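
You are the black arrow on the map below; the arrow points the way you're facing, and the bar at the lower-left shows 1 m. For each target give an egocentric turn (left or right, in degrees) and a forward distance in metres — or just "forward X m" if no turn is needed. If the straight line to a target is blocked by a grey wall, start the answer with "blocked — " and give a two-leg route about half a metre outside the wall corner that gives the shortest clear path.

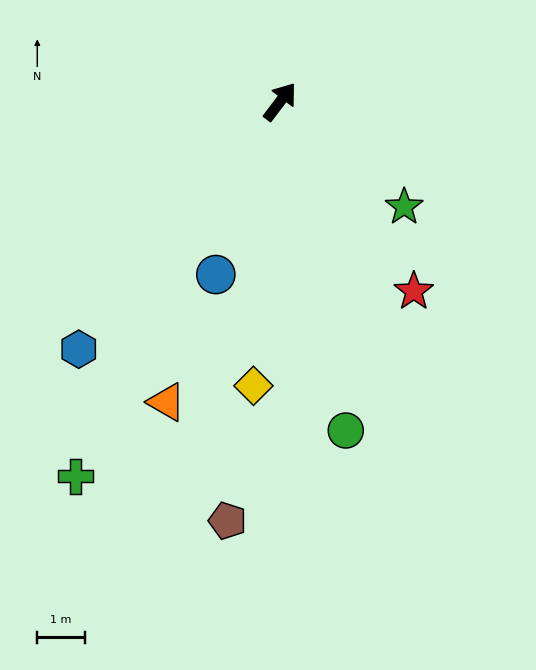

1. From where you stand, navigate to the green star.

turn right 93°, forward 3.4 m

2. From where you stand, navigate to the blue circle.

turn right 163°, forward 3.9 m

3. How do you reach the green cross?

turn right 171°, forward 9.0 m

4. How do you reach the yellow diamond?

turn right 148°, forward 6.0 m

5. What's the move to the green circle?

turn right 132°, forward 7.1 m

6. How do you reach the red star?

turn right 108°, forward 4.9 m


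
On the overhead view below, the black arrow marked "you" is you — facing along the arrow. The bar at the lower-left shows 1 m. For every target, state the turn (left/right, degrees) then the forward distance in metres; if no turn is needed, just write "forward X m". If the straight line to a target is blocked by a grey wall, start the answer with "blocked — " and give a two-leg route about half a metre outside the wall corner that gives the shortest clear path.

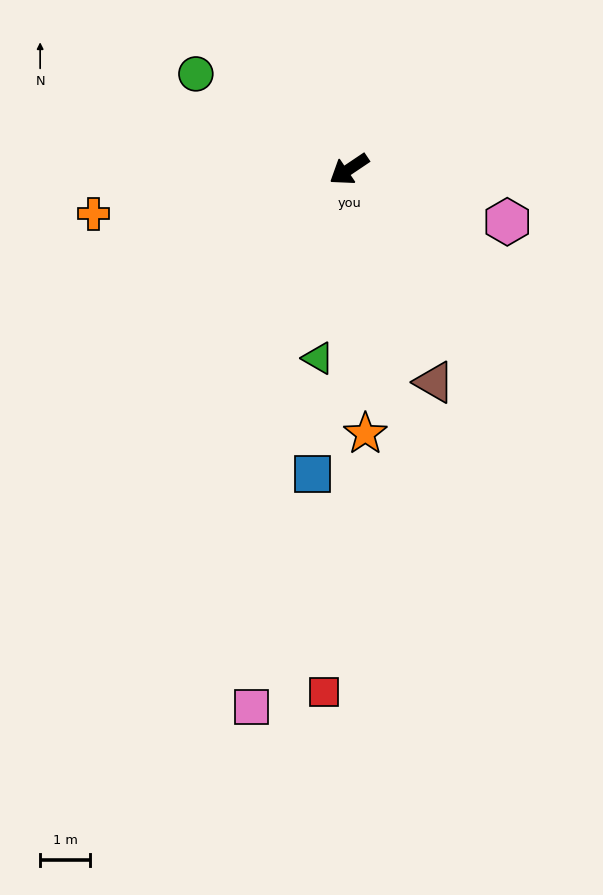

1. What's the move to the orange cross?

turn right 24°, forward 5.2 m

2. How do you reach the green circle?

turn right 66°, forward 3.6 m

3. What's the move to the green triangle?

turn left 47°, forward 3.9 m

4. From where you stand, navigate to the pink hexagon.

turn left 128°, forward 3.4 m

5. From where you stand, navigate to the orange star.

turn left 60°, forward 5.3 m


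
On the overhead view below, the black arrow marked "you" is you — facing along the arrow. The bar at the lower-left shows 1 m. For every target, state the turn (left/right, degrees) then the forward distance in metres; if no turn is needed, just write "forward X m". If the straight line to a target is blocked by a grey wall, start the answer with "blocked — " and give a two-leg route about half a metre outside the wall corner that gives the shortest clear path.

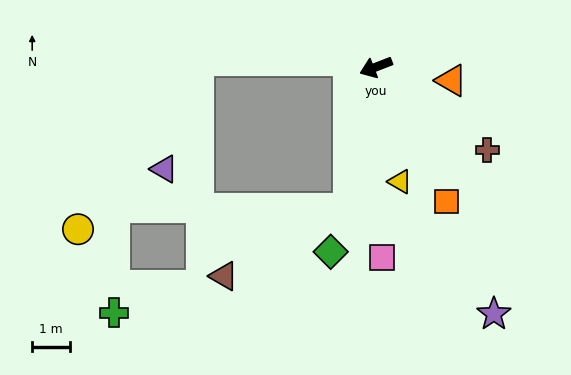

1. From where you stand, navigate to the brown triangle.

blocked — turn left 58°, forward 3.9 m, then turn right 51°, forward 3.8 m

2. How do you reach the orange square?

turn left 96°, forward 4.1 m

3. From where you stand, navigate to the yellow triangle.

turn left 81°, forward 3.1 m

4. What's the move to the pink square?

turn left 71°, forward 5.1 m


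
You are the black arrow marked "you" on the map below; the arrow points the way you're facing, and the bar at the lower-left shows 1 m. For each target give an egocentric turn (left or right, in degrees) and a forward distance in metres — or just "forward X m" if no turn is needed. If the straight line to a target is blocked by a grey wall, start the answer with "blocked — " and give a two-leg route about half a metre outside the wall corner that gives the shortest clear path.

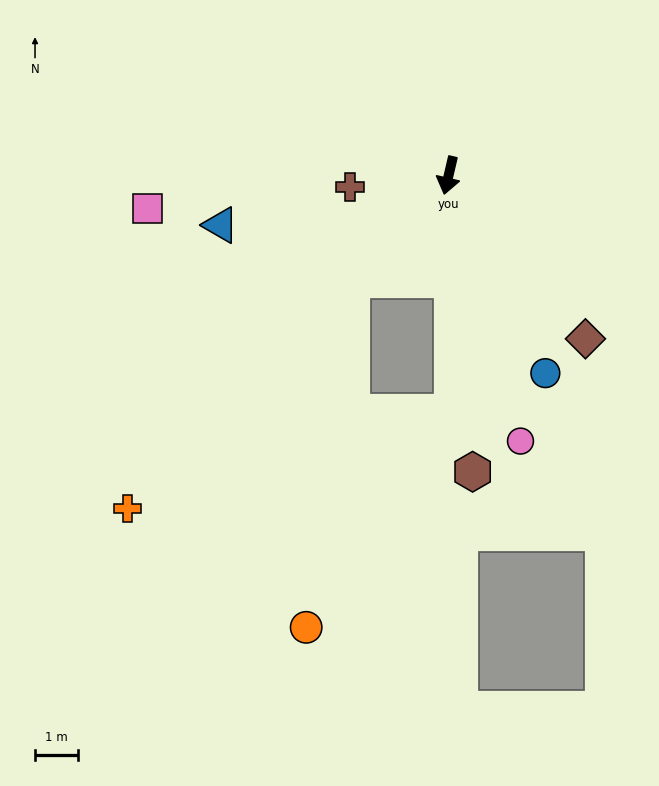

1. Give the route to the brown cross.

turn right 70°, forward 2.3 m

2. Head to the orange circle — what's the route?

blocked — turn right 30°, forward 3.3 m, then turn left 36°, forward 8.2 m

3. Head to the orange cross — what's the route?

turn right 31°, forward 10.8 m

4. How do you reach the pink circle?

turn left 28°, forward 6.4 m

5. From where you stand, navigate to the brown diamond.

turn left 53°, forward 5.0 m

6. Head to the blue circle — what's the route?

turn left 39°, forward 5.2 m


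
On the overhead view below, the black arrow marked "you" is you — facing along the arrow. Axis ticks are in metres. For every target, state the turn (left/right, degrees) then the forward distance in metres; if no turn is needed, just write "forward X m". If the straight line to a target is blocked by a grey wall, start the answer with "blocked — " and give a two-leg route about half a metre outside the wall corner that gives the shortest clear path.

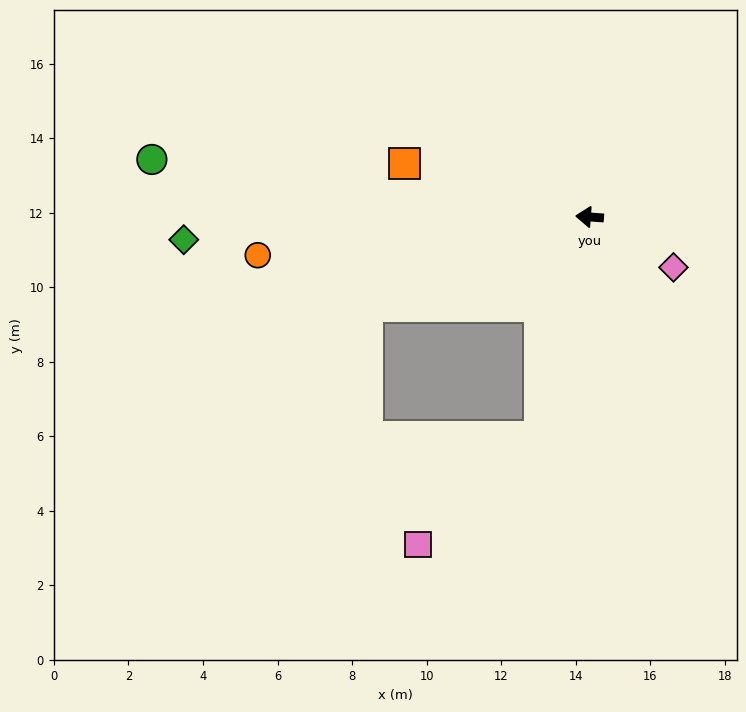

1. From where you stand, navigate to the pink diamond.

turn left 153°, forward 2.6 m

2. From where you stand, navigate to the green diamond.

turn left 7°, forward 10.9 m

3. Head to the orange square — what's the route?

turn right 12°, forward 5.2 m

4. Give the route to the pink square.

blocked — turn left 81°, forward 6.0 m, then turn right 35°, forward 4.4 m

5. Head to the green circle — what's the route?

turn right 3°, forward 11.8 m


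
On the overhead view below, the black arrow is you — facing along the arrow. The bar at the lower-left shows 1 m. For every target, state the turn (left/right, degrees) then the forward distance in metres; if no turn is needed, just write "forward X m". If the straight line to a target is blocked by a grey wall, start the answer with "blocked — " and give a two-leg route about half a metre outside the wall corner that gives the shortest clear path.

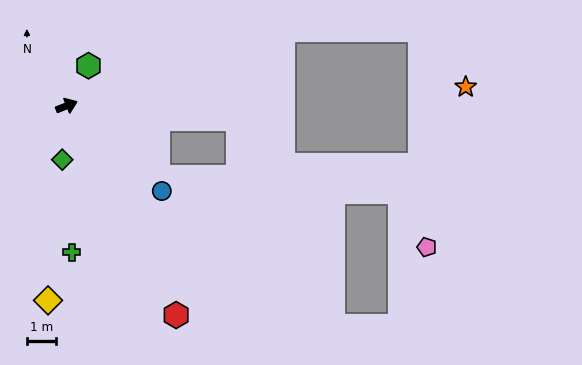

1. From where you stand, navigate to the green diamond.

turn right 116°, forward 1.9 m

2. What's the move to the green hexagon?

turn left 40°, forward 1.6 m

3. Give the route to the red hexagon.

turn right 84°, forward 8.2 m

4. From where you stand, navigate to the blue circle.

turn right 64°, forward 4.4 m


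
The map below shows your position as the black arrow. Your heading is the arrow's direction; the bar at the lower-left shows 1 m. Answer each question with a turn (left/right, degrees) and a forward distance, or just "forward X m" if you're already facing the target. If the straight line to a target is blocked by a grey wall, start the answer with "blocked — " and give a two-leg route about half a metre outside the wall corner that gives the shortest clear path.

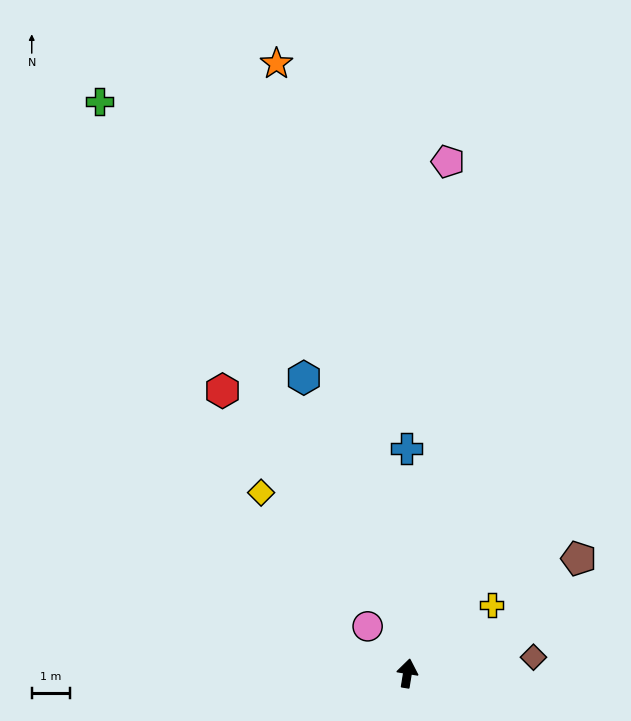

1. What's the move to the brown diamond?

turn right 73°, forward 3.3 m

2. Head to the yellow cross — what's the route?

turn right 42°, forward 2.8 m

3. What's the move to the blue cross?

turn left 9°, forward 5.9 m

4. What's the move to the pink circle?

turn left 50°, forward 1.6 m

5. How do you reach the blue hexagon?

turn left 29°, forward 8.2 m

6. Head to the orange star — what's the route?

turn left 21°, forward 16.4 m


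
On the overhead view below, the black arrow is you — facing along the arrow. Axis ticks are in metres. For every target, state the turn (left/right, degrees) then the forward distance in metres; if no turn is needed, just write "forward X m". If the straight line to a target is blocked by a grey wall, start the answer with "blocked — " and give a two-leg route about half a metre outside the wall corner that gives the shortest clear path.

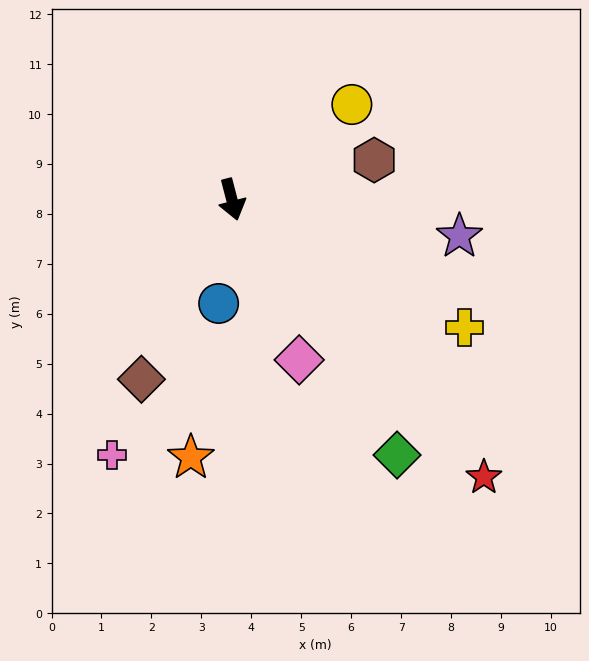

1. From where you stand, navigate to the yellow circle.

turn left 114°, forward 3.1 m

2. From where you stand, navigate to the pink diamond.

turn left 8°, forward 3.5 m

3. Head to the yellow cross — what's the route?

turn left 47°, forward 5.3 m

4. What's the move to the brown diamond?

turn right 41°, forward 4.0 m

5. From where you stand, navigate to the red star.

turn left 28°, forward 7.5 m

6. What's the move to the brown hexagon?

turn left 91°, forward 3.0 m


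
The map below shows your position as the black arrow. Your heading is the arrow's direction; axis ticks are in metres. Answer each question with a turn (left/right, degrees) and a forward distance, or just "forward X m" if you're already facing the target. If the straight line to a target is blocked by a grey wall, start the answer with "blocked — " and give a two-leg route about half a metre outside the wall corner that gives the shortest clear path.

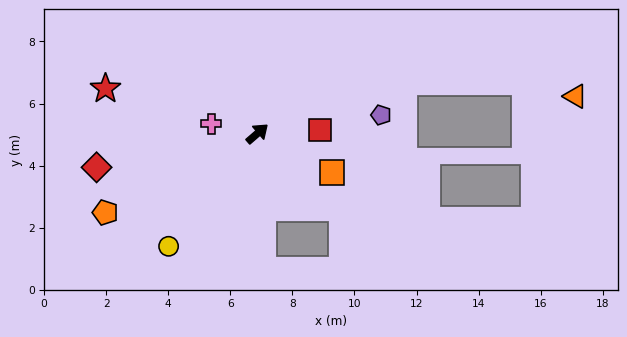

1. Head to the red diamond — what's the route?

turn left 151°, forward 5.3 m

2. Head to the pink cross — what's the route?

turn left 127°, forward 1.5 m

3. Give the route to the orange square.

turn right 68°, forward 2.7 m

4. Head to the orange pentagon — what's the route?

turn left 167°, forward 5.5 m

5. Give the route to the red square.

turn right 38°, forward 2.0 m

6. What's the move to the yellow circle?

turn right 169°, forward 4.6 m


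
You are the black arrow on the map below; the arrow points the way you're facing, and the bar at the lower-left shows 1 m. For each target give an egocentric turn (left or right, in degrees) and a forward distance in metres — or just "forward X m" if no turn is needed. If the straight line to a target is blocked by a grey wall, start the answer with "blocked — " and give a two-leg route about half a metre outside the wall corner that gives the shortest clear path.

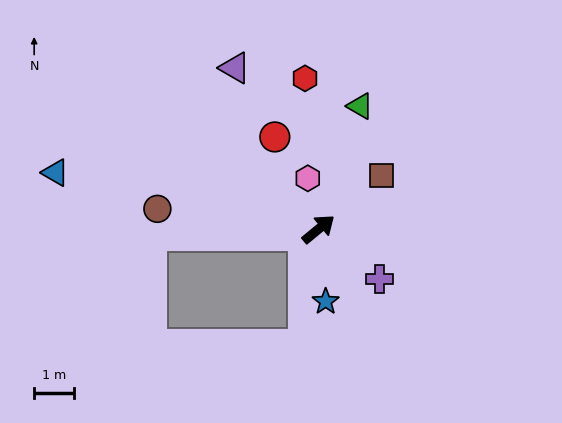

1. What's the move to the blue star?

turn right 124°, forward 1.8 m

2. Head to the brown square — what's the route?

forward 2.1 m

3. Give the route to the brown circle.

turn left 133°, forward 4.0 m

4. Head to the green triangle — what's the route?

turn left 32°, forward 3.2 m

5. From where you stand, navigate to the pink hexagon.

turn left 62°, forward 1.3 m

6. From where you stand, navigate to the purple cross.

turn right 79°, forward 2.0 m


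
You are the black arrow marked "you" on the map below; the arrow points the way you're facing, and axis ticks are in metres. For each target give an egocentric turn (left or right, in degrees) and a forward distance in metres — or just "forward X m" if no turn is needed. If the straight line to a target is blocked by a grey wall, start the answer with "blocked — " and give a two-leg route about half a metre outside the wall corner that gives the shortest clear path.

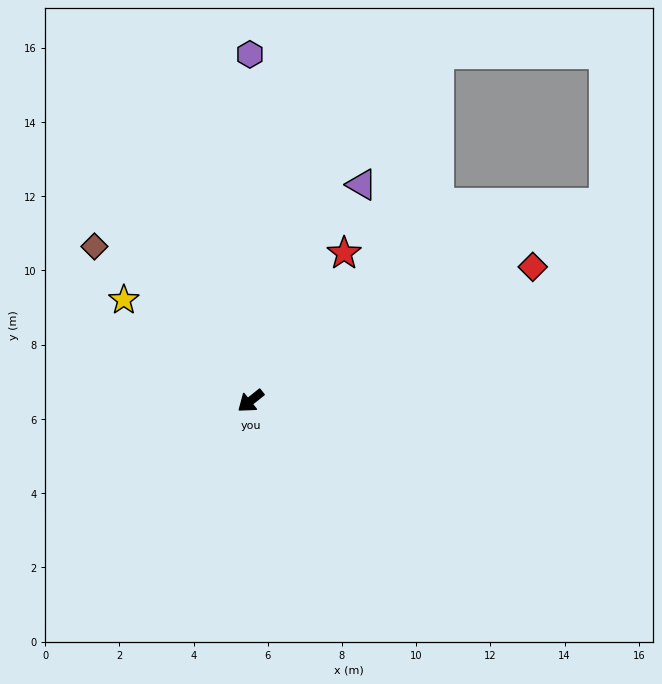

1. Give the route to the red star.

turn right 161°, forward 4.7 m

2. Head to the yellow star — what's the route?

turn right 77°, forward 4.4 m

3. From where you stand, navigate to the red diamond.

turn left 167°, forward 8.4 m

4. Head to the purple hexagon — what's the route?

turn right 129°, forward 9.3 m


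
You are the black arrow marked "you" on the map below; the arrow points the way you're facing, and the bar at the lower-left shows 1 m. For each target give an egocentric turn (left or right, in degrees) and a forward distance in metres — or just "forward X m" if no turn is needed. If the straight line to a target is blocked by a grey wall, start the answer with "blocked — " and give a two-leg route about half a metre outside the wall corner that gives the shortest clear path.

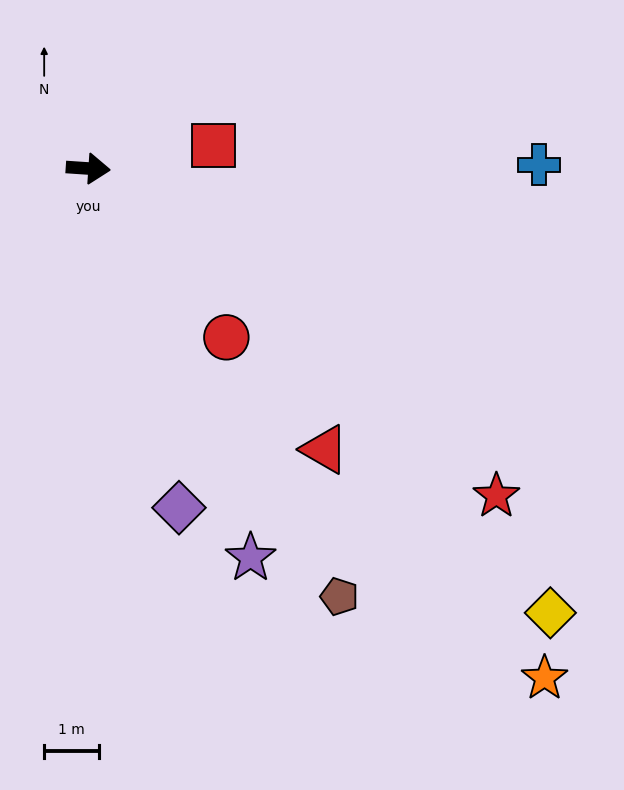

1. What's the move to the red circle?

turn right 47°, forward 4.0 m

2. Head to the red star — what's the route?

turn right 35°, forward 9.5 m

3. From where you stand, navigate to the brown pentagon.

turn right 56°, forward 9.0 m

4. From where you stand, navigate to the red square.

turn left 14°, forward 2.3 m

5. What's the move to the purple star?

turn right 64°, forward 7.7 m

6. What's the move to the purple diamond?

turn right 71°, forward 6.4 m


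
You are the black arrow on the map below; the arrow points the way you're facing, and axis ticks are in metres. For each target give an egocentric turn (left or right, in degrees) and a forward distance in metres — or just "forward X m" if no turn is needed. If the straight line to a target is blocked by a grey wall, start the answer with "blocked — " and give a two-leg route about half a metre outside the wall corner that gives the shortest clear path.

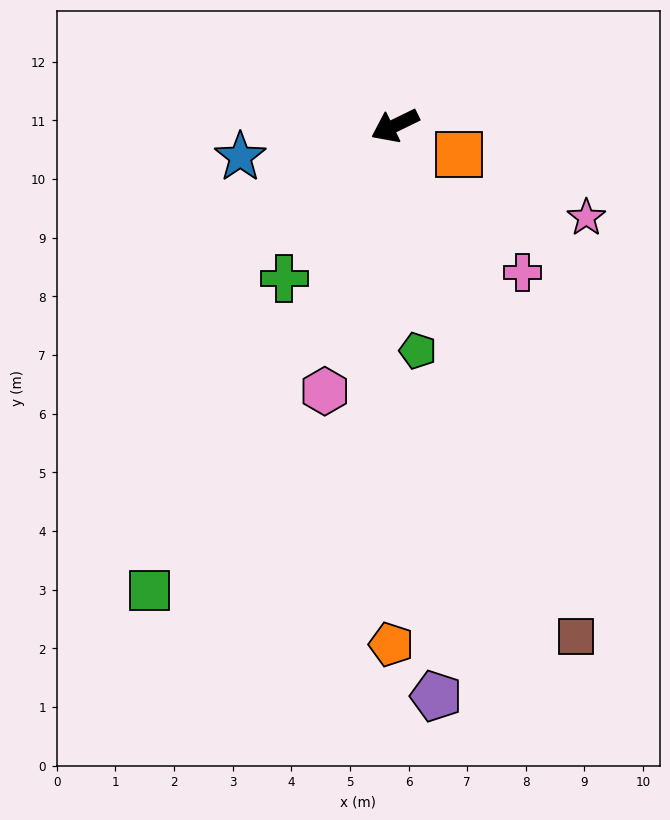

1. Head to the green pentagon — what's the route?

turn left 70°, forward 3.9 m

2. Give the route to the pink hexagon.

turn left 49°, forward 4.7 m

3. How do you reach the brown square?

turn left 83°, forward 9.2 m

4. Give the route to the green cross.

turn left 28°, forward 3.2 m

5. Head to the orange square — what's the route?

turn left 130°, forward 1.2 m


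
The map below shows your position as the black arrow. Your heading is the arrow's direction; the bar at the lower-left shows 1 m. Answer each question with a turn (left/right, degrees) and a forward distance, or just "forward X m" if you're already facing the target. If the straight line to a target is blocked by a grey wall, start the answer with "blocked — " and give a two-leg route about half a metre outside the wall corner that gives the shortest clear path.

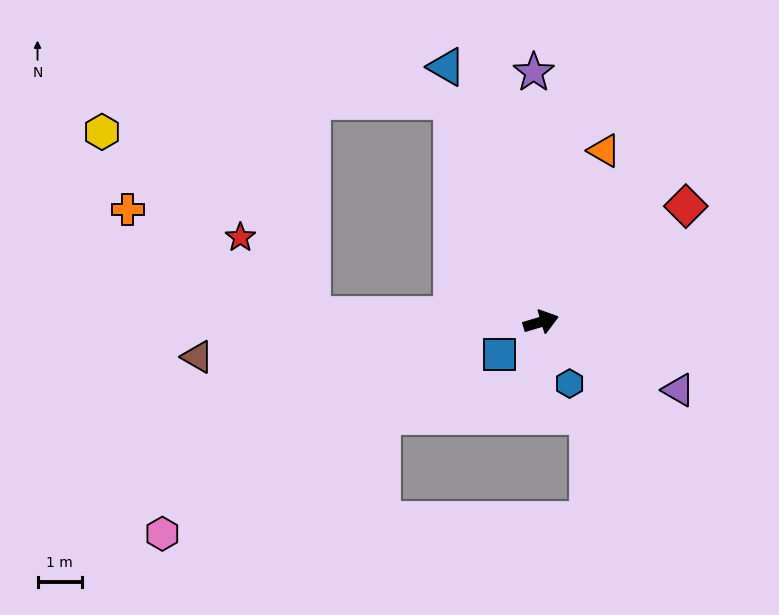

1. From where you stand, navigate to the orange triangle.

turn left 53°, forward 4.1 m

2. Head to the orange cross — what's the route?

blocked — turn left 162°, forward 5.2 m, then turn right 28°, forward 4.8 m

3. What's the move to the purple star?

turn left 75°, forward 5.7 m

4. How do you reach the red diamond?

turn left 22°, forward 4.2 m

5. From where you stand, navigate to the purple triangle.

turn right 43°, forward 3.5 m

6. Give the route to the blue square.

turn right 158°, forward 1.2 m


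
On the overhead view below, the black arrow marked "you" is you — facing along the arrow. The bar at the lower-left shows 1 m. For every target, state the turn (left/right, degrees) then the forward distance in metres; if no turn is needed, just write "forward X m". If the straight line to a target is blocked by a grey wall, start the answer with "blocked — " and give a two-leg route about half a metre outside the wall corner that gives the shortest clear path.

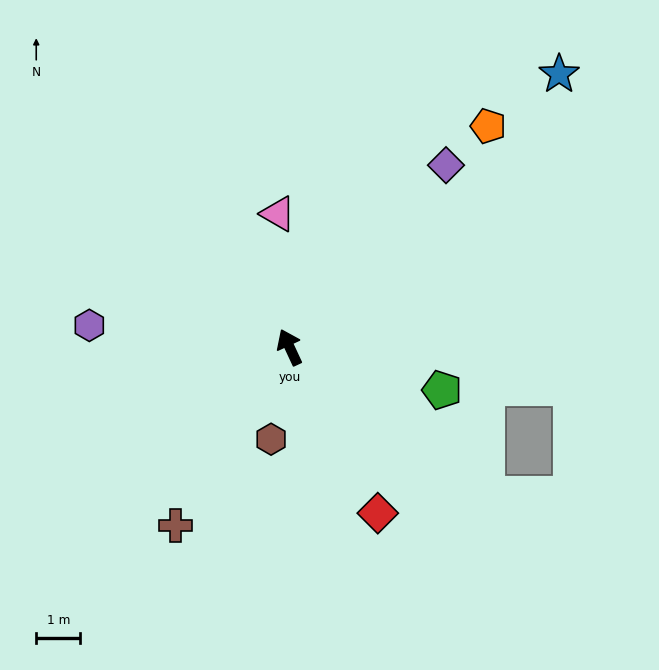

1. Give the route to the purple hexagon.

turn left 59°, forward 4.6 m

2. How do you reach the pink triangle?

turn right 20°, forward 3.0 m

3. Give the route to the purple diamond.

turn right 66°, forward 5.4 m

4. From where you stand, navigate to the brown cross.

turn left 123°, forward 4.8 m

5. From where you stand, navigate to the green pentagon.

turn right 131°, forward 3.6 m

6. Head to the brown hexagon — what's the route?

turn left 144°, forward 2.1 m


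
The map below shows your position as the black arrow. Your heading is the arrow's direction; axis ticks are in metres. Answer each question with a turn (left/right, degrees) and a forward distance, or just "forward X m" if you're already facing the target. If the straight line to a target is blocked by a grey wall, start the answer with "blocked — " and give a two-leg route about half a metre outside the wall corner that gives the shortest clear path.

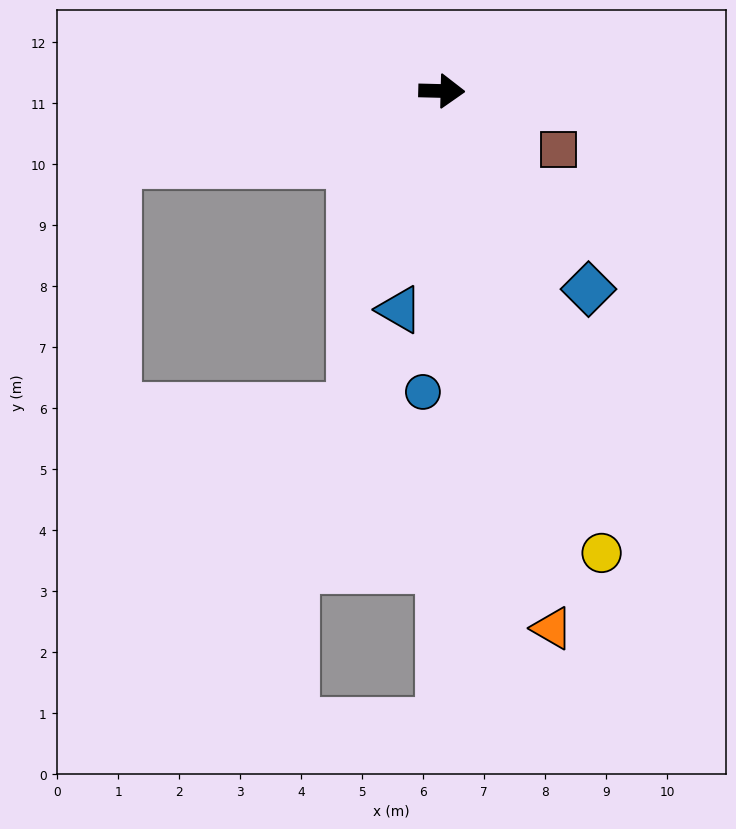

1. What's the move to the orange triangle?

turn right 77°, forward 9.0 m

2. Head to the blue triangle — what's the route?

turn right 100°, forward 3.6 m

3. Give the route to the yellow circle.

turn right 69°, forward 8.0 m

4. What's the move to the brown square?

turn right 25°, forward 2.1 m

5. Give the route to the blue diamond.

turn right 52°, forward 4.0 m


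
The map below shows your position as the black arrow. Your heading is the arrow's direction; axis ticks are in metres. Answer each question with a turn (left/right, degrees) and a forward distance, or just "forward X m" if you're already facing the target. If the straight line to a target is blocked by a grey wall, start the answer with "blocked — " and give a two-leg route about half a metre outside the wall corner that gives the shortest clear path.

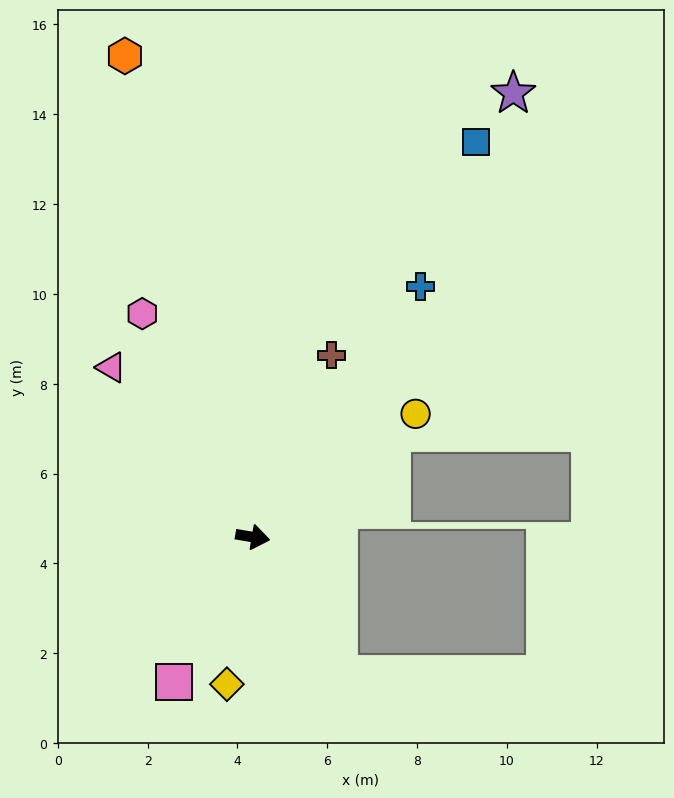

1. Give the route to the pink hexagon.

turn left 126°, forward 5.5 m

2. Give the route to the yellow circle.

turn left 47°, forward 4.5 m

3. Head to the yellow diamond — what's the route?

turn right 90°, forward 3.3 m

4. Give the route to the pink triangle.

turn left 139°, forward 4.9 m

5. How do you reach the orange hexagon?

turn left 114°, forward 11.1 m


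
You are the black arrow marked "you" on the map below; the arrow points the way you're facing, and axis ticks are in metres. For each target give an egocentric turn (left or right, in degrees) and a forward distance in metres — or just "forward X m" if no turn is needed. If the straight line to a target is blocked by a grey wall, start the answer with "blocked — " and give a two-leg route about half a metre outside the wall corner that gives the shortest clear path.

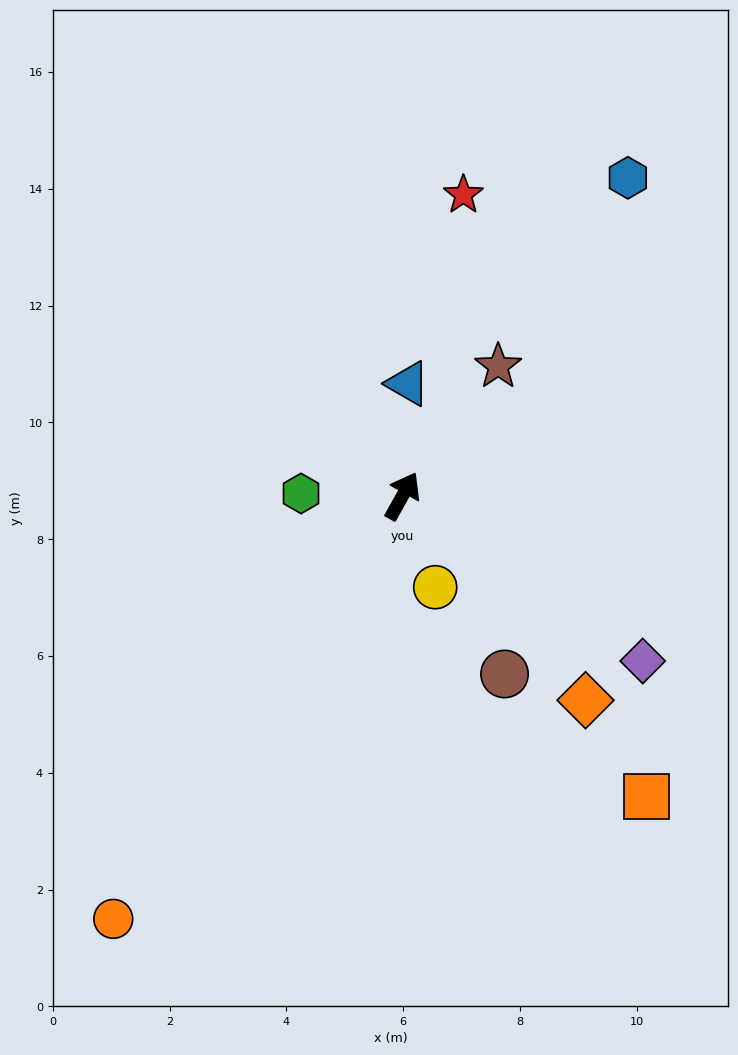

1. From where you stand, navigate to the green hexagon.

turn left 118°, forward 1.7 m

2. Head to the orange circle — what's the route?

turn left 175°, forward 8.8 m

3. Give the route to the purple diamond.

turn right 95°, forward 5.0 m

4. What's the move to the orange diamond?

turn right 109°, forward 4.7 m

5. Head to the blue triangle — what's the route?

turn left 26°, forward 1.9 m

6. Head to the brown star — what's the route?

turn right 7°, forward 2.8 m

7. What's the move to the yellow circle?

turn right 131°, forward 1.7 m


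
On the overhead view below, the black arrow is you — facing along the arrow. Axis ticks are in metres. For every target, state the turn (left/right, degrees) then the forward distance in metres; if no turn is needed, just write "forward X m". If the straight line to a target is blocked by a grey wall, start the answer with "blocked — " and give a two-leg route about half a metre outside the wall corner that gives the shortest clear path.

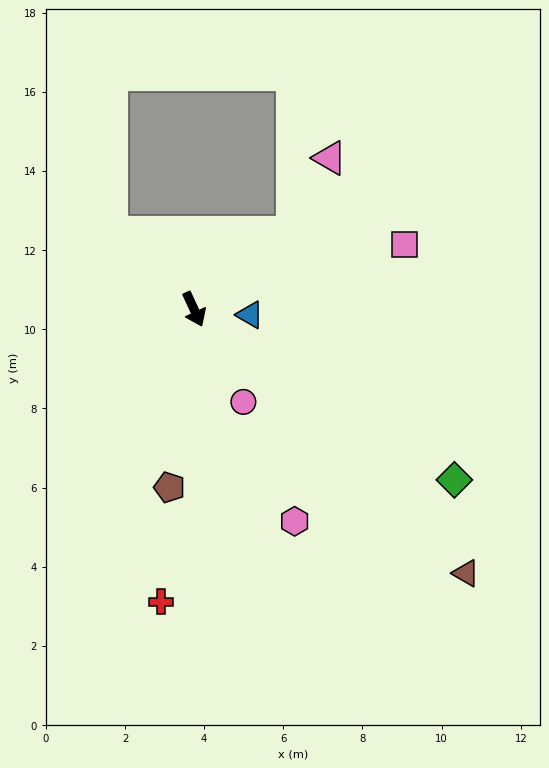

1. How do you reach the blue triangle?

turn left 60°, forward 1.4 m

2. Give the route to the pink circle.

turn left 3°, forward 2.7 m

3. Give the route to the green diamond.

turn left 32°, forward 7.9 m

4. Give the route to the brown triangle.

turn left 21°, forward 9.6 m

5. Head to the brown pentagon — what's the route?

turn right 33°, forward 4.5 m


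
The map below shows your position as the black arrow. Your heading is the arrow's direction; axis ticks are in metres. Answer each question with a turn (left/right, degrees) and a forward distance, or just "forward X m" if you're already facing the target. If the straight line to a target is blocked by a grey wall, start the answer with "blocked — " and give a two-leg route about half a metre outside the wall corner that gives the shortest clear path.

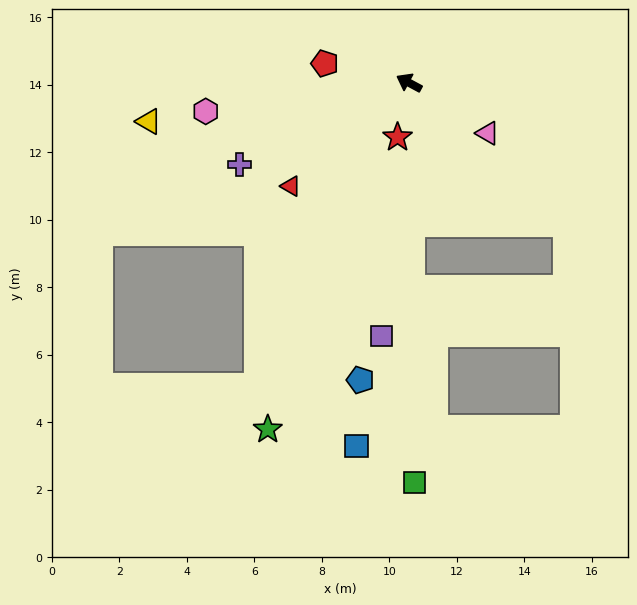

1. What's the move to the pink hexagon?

turn left 36°, forward 6.1 m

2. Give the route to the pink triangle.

turn left 176°, forward 2.8 m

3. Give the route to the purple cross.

turn left 54°, forward 5.6 m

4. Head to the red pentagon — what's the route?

turn left 15°, forward 2.6 m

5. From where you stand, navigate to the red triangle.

turn left 69°, forward 4.7 m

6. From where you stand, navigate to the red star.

turn left 106°, forward 1.6 m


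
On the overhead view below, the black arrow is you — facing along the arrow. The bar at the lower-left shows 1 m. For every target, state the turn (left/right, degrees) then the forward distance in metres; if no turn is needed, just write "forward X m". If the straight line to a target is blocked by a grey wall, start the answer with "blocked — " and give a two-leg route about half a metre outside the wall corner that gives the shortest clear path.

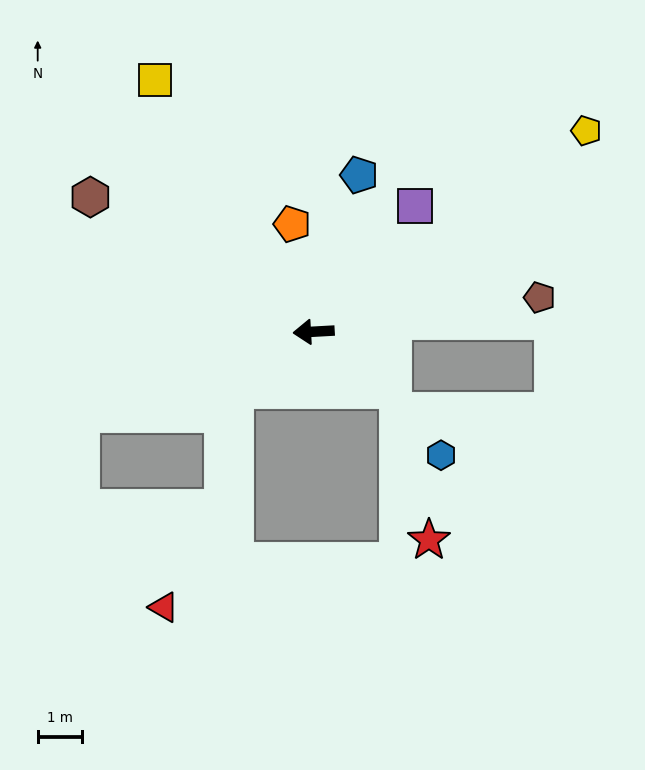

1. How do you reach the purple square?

turn right 132°, forward 3.6 m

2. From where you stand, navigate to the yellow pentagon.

turn right 147°, forward 7.6 m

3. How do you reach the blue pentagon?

turn right 109°, forward 3.6 m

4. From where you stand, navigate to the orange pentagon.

turn right 82°, forward 2.5 m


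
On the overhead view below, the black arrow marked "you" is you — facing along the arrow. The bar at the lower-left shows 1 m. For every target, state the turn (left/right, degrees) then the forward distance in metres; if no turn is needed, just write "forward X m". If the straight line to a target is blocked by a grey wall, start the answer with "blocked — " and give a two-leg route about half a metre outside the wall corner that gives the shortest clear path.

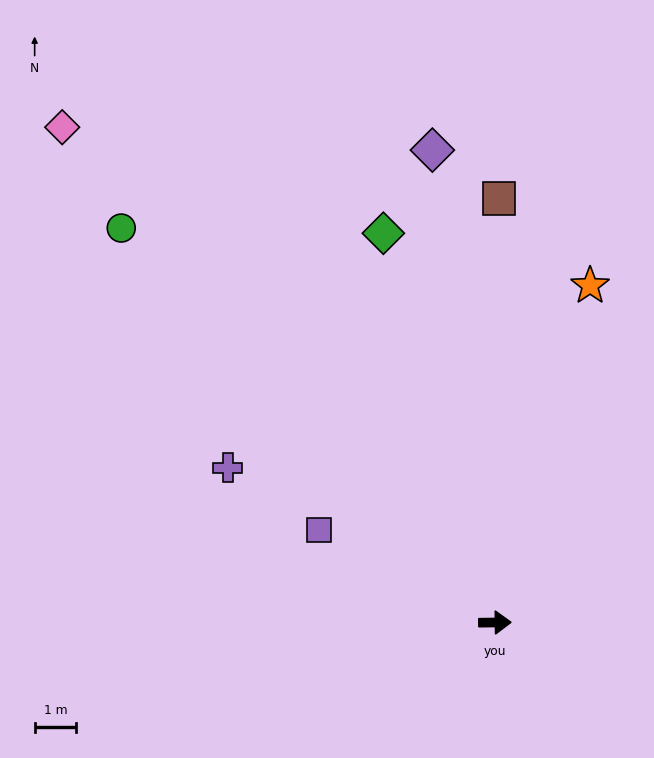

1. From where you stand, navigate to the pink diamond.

turn left 130°, forward 15.9 m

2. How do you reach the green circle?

turn left 133°, forward 13.1 m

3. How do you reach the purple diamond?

turn left 97°, forward 11.5 m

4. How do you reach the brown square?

turn left 89°, forward 10.2 m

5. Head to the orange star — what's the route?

turn left 74°, forward 8.4 m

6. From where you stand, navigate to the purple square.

turn left 151°, forward 4.8 m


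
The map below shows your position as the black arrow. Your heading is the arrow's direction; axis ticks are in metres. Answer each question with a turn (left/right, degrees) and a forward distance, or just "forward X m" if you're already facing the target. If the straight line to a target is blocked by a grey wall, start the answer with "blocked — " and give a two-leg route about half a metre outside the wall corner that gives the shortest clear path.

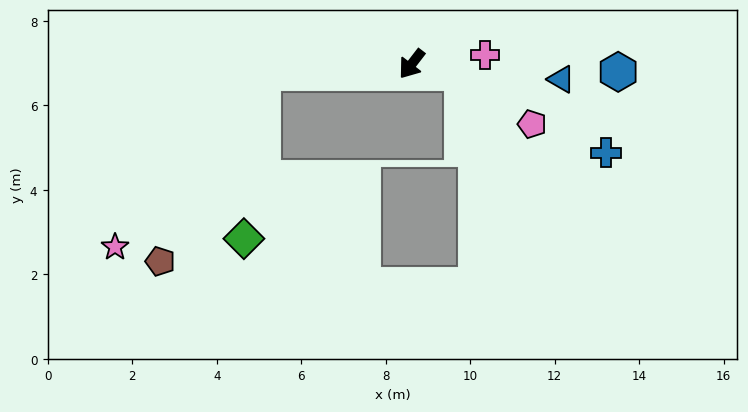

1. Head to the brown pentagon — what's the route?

blocked — turn right 49°, forward 3.5 m, then turn left 58°, forward 5.1 m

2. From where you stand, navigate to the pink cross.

turn left 135°, forward 1.7 m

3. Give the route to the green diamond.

blocked — turn right 49°, forward 3.5 m, then turn left 80°, forward 4.0 m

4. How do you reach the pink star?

blocked — turn right 49°, forward 3.5 m, then turn left 46°, forward 5.4 m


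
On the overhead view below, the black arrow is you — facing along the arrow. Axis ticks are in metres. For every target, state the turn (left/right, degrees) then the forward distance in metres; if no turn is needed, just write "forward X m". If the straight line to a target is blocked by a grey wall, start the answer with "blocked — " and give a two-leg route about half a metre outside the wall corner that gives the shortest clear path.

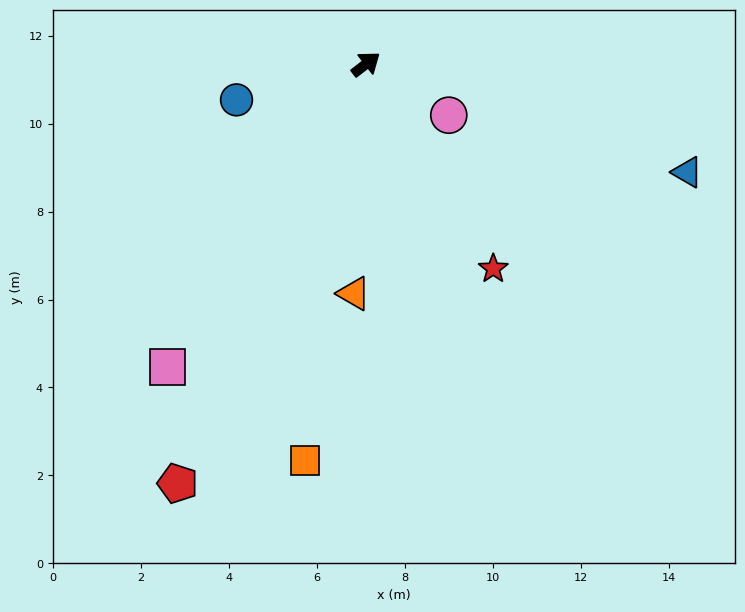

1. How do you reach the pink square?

turn right 161°, forward 8.2 m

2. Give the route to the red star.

turn right 96°, forward 5.5 m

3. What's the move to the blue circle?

turn left 158°, forward 3.1 m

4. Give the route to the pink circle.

turn right 69°, forward 2.2 m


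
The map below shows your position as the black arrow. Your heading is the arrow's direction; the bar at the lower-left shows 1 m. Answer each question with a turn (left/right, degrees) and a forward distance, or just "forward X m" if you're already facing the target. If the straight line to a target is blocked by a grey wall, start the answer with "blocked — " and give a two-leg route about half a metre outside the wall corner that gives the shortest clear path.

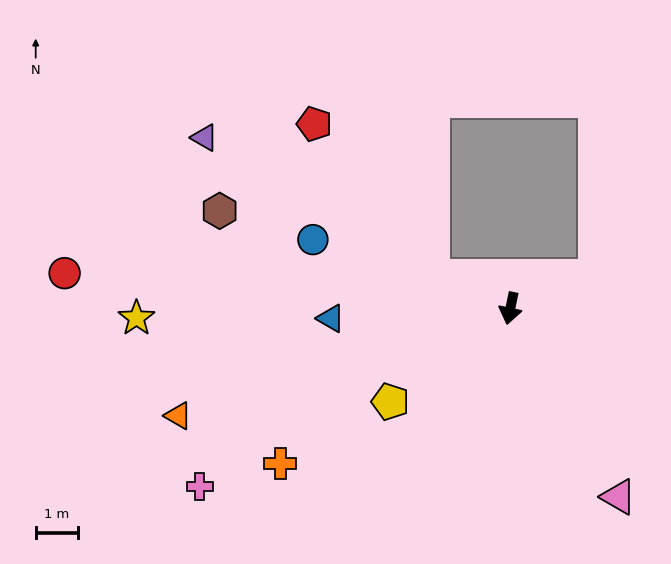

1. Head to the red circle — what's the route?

turn right 83°, forward 10.6 m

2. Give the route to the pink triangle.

turn left 42°, forward 5.2 m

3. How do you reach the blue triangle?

turn right 75°, forward 4.3 m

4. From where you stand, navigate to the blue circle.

turn right 97°, forward 5.0 m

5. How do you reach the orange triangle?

turn right 60°, forward 8.3 m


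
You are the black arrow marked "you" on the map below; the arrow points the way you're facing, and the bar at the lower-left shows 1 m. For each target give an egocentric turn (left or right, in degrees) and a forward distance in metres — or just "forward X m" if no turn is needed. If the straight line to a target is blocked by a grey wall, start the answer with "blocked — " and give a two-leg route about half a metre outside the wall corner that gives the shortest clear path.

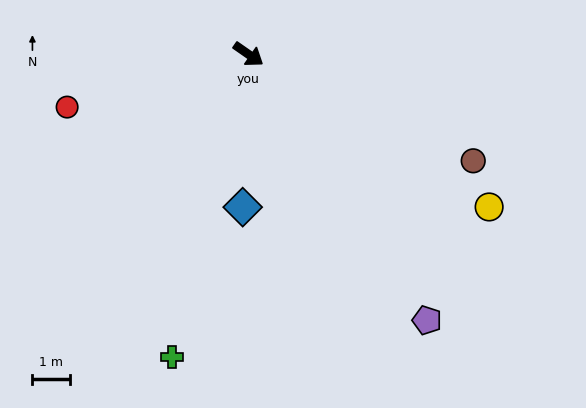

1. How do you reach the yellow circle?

turn left 2°, forward 7.6 m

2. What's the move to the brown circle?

turn left 10°, forward 6.7 m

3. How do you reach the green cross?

turn right 69°, forward 8.4 m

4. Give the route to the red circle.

turn right 129°, forward 5.1 m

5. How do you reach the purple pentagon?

turn right 21°, forward 8.6 m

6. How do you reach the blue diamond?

turn right 57°, forward 4.1 m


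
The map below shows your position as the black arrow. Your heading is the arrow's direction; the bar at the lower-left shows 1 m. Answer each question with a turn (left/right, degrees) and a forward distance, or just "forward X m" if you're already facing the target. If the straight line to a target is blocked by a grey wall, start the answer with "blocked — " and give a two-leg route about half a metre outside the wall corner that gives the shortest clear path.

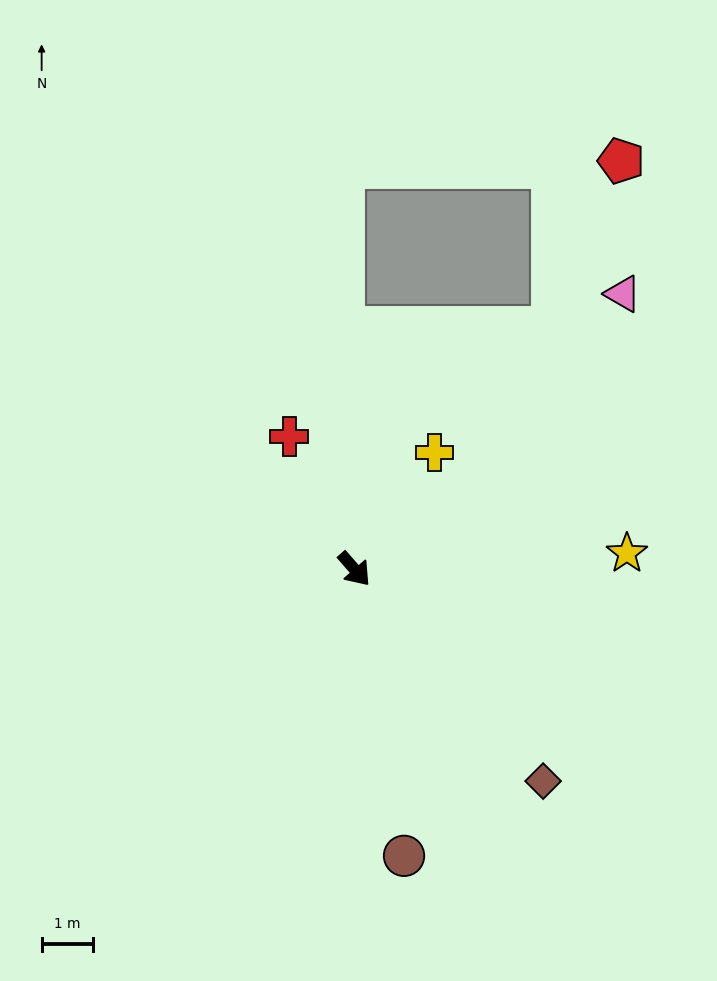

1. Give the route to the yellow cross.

turn left 104°, forward 2.8 m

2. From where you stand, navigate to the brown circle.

turn right 31°, forward 5.7 m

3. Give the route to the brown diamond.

forward 5.5 m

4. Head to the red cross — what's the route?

turn left 165°, forward 2.9 m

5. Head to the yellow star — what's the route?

turn left 52°, forward 5.3 m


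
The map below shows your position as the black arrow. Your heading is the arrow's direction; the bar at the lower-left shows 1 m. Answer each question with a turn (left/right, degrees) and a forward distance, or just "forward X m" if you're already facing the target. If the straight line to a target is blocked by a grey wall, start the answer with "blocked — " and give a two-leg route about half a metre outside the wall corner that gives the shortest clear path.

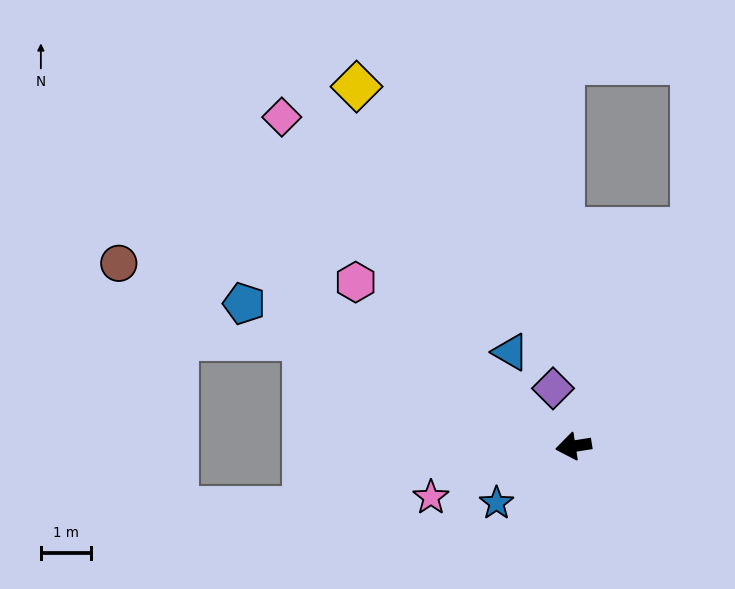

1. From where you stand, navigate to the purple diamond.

turn right 79°, forward 1.2 m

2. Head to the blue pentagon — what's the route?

turn right 32°, forward 7.2 m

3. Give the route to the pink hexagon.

turn right 46°, forward 5.4 m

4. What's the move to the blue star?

turn left 27°, forward 1.9 m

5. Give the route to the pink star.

turn left 11°, forward 3.0 m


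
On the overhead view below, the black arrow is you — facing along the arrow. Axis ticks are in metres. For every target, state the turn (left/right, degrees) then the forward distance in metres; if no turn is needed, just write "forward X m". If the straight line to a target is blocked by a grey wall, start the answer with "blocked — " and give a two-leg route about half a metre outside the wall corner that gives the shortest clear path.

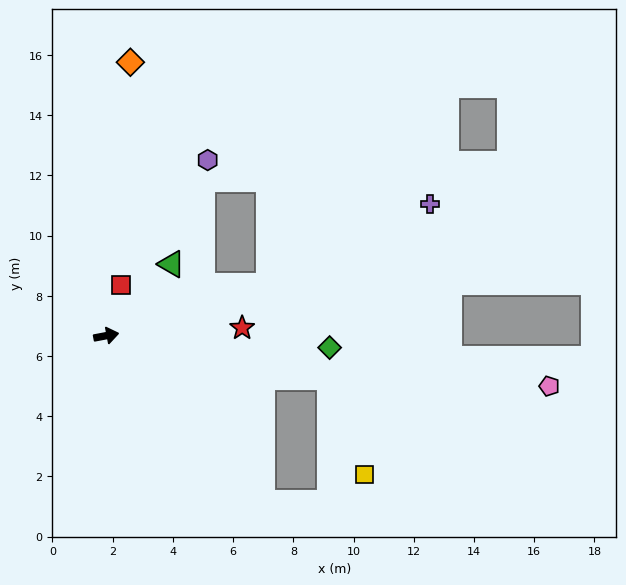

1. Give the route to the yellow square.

blocked — turn right 21°, forward 7.6 m, then turn right 60°, forward 3.4 m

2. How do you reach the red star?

turn right 7°, forward 4.5 m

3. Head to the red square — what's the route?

turn left 63°, forward 1.8 m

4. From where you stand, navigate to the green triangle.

turn left 37°, forward 3.2 m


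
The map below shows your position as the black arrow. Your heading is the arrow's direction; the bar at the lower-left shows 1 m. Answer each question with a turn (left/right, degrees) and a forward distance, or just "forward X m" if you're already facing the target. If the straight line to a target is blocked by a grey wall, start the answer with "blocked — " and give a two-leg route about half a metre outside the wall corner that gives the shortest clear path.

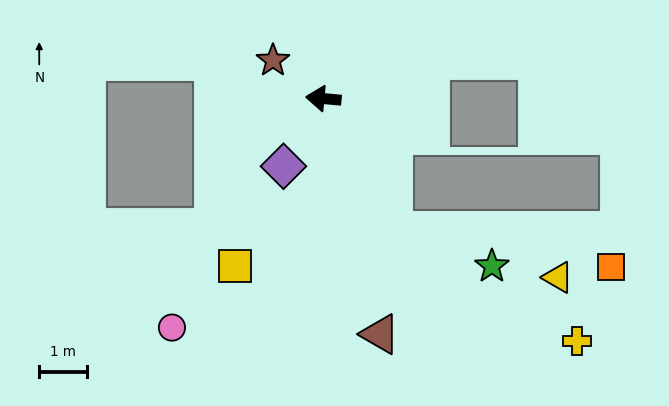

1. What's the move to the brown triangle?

turn left 109°, forward 5.1 m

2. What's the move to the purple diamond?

turn left 65°, forward 1.7 m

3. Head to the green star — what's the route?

blocked — turn left 123°, forward 3.2 m, then turn left 43°, forward 2.2 m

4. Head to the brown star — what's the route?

turn right 32°, forward 1.3 m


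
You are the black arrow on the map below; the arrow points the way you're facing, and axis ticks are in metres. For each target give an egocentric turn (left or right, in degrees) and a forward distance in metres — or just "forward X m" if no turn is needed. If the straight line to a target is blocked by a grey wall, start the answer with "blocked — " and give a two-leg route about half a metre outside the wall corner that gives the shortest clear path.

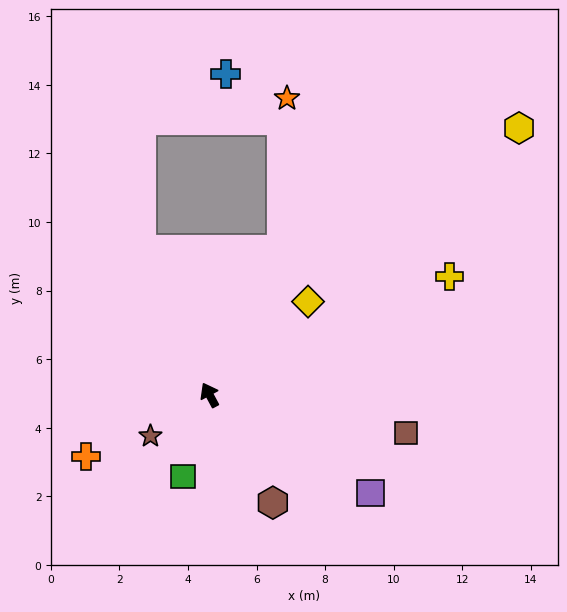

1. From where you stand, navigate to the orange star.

blocked — turn right 54°, forward 4.7 m, then turn left 23°, forward 4.4 m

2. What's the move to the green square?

turn left 134°, forward 2.5 m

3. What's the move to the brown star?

turn left 97°, forward 2.1 m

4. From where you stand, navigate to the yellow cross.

turn right 92°, forward 7.8 m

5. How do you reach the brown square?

turn right 129°, forward 5.8 m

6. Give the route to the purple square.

turn right 150°, forward 5.5 m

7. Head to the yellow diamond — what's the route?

turn right 75°, forward 4.0 m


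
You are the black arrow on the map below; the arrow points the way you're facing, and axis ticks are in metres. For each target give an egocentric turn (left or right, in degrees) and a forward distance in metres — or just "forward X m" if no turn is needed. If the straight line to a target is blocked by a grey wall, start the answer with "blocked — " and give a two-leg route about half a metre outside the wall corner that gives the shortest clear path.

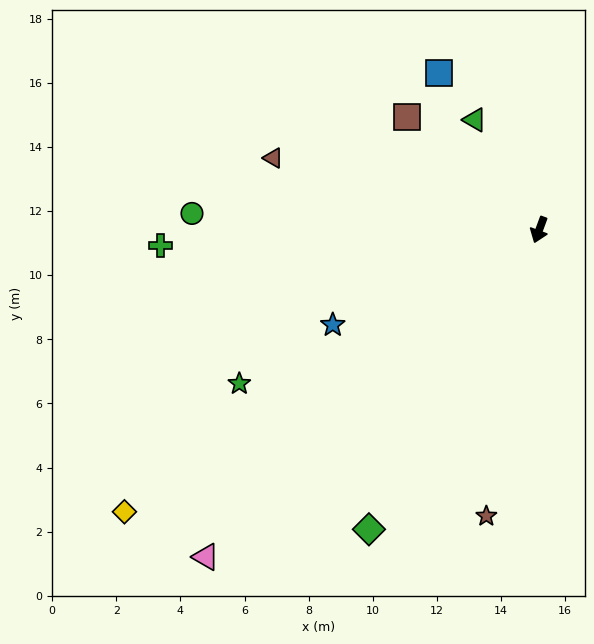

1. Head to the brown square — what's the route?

turn right 110°, forward 5.4 m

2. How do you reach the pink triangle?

turn right 25°, forward 14.6 m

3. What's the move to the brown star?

turn left 10°, forward 9.1 m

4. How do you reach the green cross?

turn right 67°, forward 11.8 m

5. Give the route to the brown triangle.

turn right 85°, forward 8.6 m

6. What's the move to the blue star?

turn right 45°, forward 7.1 m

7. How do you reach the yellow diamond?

turn right 36°, forward 15.6 m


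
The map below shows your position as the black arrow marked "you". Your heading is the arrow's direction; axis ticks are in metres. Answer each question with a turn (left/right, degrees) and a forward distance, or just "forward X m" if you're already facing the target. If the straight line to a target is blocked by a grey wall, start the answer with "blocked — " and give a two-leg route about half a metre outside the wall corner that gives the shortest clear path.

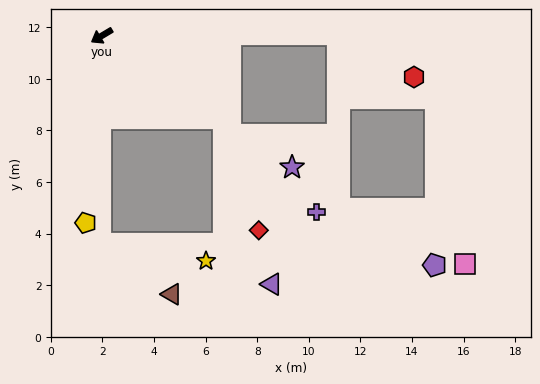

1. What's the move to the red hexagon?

blocked — turn left 149°, forward 9.1 m, then turn right 29°, forward 3.4 m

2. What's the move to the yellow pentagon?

turn left 54°, forward 7.3 m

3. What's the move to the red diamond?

blocked — turn left 115°, forward 5.7 m, then turn right 39°, forward 4.6 m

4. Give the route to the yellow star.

blocked — turn left 59°, forward 8.1 m, then turn left 81°, forward 4.1 m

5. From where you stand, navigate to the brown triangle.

blocked — turn left 59°, forward 8.1 m, then turn left 55°, forward 3.4 m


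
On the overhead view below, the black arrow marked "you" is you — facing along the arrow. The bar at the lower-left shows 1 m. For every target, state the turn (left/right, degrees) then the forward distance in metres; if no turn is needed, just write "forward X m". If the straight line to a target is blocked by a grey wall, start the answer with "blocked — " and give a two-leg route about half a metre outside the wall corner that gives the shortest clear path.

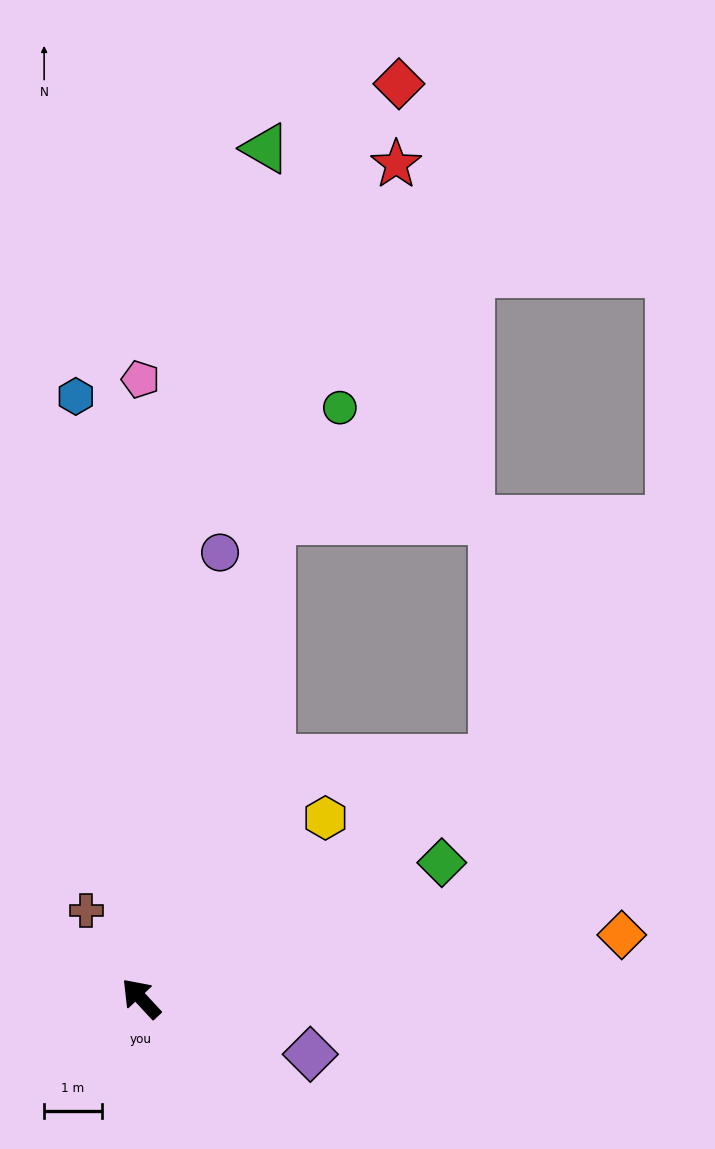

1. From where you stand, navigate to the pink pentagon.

turn right 43°, forward 10.7 m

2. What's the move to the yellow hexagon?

turn right 88°, forward 4.5 m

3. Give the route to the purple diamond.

turn right 151°, forward 3.1 m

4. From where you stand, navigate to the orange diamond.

turn right 125°, forward 8.4 m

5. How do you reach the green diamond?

turn right 109°, forward 5.7 m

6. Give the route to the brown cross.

turn right 11°, forward 1.8 m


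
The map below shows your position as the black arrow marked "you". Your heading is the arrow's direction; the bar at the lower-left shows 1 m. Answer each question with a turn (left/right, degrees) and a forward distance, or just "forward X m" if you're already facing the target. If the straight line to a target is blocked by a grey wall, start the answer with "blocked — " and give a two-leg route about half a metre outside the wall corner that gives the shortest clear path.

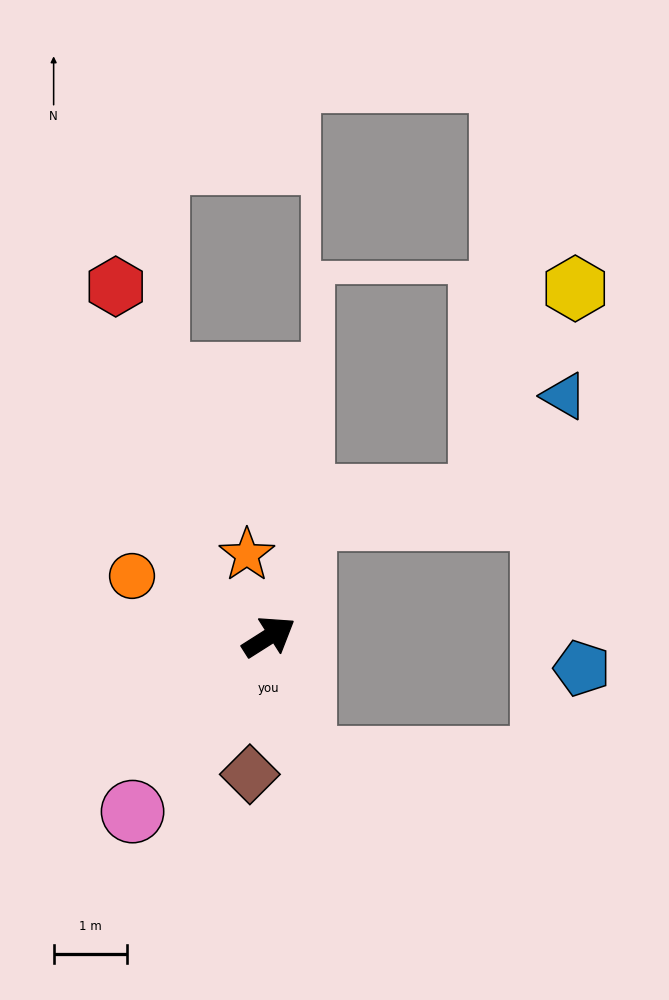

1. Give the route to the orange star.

turn left 73°, forward 1.1 m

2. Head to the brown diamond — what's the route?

turn right 130°, forward 1.9 m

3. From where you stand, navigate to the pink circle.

turn right 160°, forward 3.0 m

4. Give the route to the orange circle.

turn left 124°, forward 2.0 m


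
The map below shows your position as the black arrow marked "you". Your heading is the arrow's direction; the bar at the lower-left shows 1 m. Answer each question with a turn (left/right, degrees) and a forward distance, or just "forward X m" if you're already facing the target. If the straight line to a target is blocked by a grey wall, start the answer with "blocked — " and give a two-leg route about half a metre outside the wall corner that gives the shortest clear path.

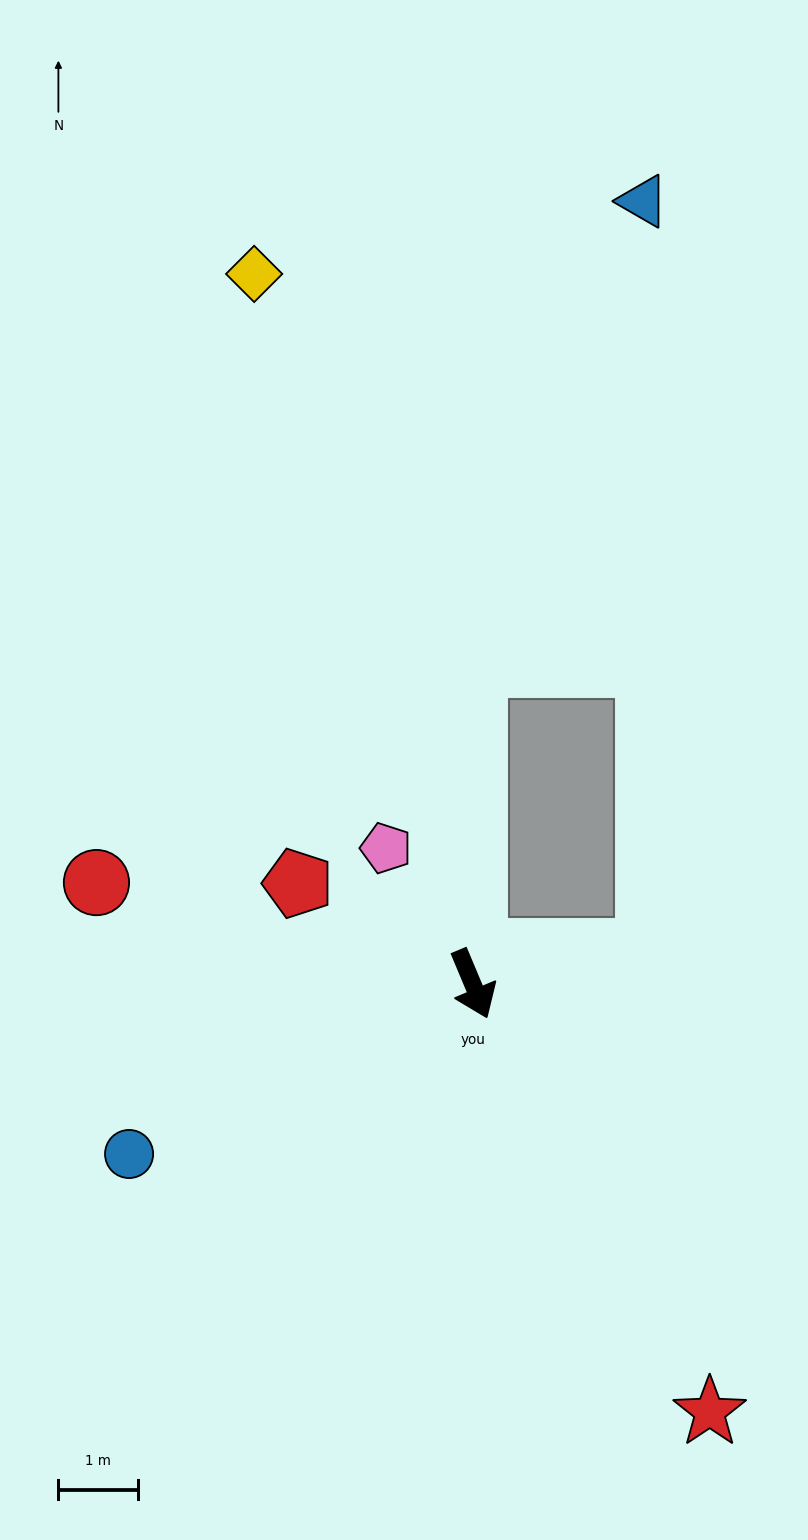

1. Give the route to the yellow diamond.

turn left 174°, forward 9.4 m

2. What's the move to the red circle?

turn right 128°, forward 4.9 m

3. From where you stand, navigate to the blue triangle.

blocked — turn left 157°, forward 4.0 m, then turn right 20°, forward 6.2 m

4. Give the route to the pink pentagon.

turn right 170°, forward 2.0 m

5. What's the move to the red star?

turn left 6°, forward 6.2 m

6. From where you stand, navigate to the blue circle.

turn right 86°, forward 4.8 m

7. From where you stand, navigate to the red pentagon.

turn right 143°, forward 2.5 m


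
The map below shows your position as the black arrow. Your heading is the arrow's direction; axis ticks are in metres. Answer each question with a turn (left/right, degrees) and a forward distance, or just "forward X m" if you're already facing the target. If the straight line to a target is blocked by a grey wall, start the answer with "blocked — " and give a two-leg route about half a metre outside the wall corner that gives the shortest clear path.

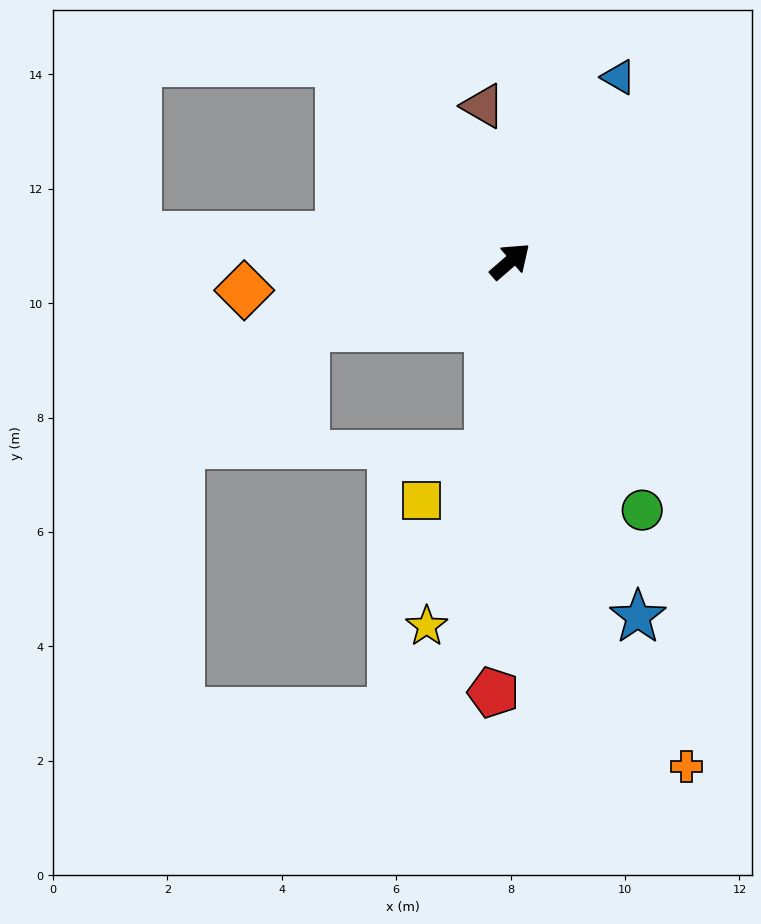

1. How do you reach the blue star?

turn right 111°, forward 6.6 m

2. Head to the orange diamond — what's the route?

turn left 145°, forward 4.7 m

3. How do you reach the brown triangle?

turn left 59°, forward 2.8 m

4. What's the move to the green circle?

turn right 103°, forward 4.9 m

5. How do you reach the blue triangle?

turn left 18°, forward 3.7 m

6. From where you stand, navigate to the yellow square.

blocked — turn right 137°, forward 3.4 m, then turn right 50°, forward 1.4 m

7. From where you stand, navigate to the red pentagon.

turn right 133°, forward 7.5 m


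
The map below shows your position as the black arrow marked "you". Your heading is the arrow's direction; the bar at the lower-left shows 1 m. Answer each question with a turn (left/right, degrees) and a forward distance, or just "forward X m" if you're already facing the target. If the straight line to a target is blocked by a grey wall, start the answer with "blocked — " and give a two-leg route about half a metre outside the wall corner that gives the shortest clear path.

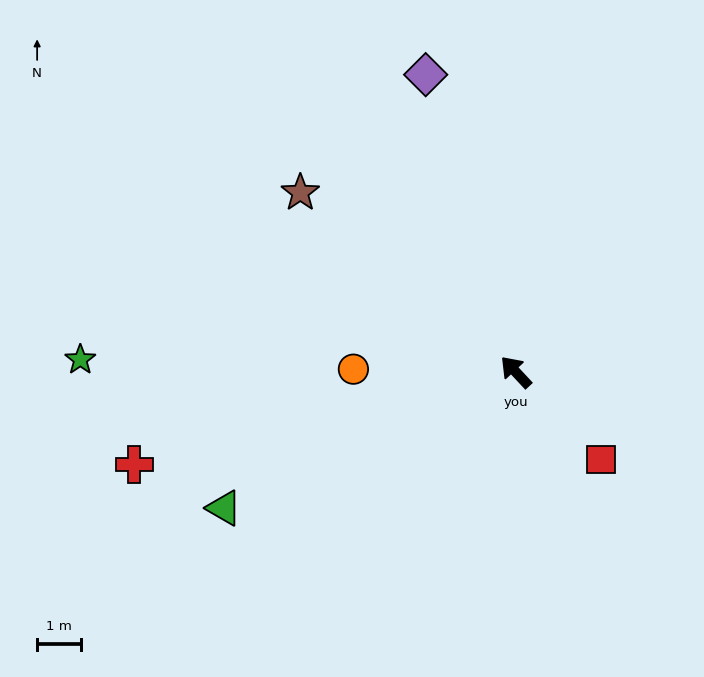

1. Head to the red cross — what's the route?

turn left 61°, forward 8.9 m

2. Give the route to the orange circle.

turn left 46°, forward 3.7 m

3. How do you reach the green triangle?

turn left 72°, forward 7.3 m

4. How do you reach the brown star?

turn left 7°, forward 6.4 m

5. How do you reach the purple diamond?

turn right 26°, forward 7.0 m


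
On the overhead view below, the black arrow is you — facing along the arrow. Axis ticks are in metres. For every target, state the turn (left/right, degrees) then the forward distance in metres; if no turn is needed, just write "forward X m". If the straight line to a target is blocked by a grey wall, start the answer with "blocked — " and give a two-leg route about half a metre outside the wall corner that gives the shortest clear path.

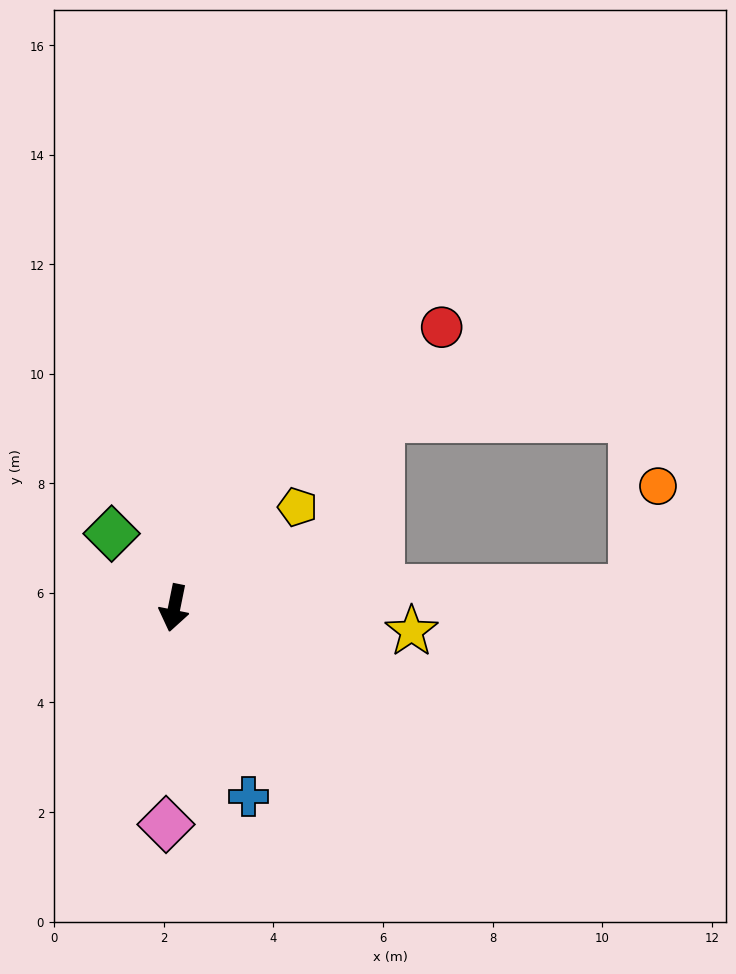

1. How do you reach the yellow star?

turn left 96°, forward 4.4 m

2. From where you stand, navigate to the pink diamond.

turn left 9°, forward 4.0 m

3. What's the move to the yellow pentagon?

turn left 141°, forward 2.9 m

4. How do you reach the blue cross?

turn left 33°, forward 3.7 m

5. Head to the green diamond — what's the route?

turn right 128°, forward 1.8 m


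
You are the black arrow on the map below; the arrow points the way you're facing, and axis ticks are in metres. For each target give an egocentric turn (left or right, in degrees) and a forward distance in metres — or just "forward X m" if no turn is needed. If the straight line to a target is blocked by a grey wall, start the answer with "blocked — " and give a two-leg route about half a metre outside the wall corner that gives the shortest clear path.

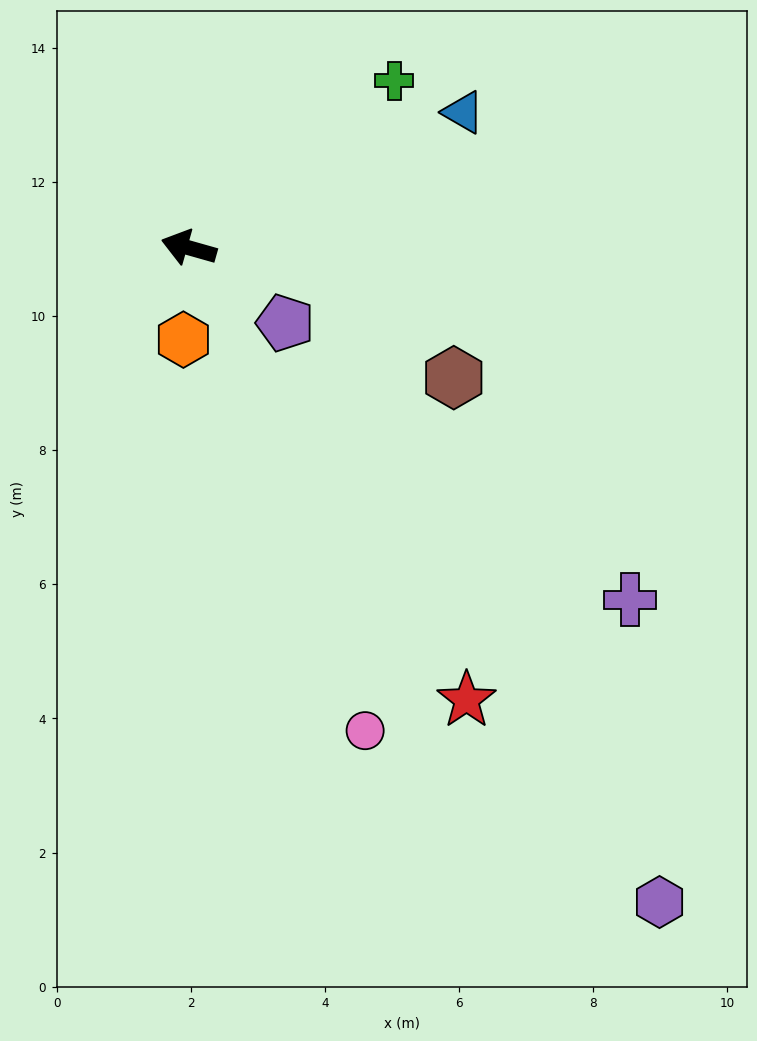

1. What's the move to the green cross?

turn right 125°, forward 3.9 m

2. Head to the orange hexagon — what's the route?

turn left 102°, forward 1.4 m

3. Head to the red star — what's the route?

turn left 137°, forward 7.9 m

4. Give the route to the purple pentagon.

turn left 158°, forward 1.8 m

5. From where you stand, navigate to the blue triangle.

turn right 138°, forward 4.6 m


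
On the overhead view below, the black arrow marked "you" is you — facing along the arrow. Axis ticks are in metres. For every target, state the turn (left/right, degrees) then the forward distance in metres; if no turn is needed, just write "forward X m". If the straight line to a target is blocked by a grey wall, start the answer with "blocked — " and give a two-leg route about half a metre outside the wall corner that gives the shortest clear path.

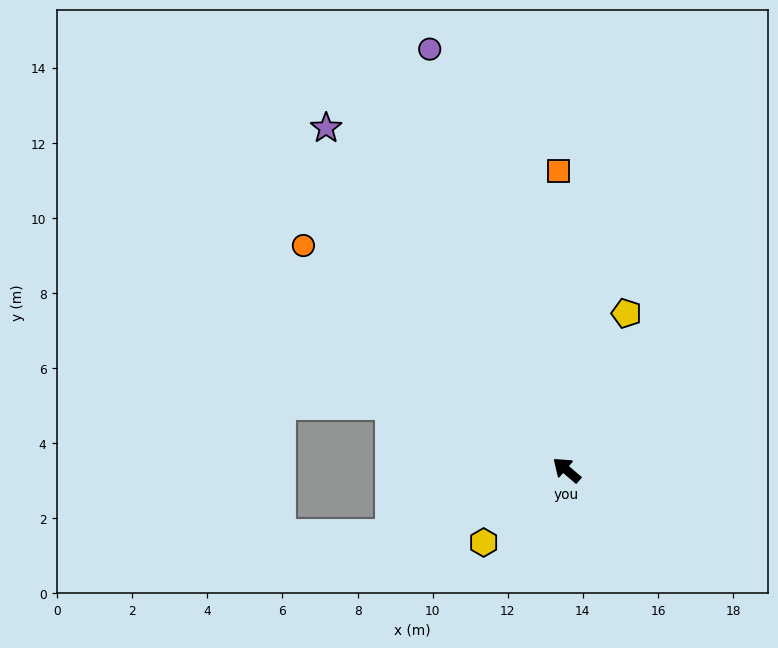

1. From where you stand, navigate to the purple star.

turn right 14°, forward 11.1 m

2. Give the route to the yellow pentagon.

turn right 70°, forward 4.5 m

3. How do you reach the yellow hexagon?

turn left 82°, forward 2.9 m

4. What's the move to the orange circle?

forward 9.2 m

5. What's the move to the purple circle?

turn right 32°, forward 11.8 m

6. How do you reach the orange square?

turn right 48°, forward 8.0 m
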